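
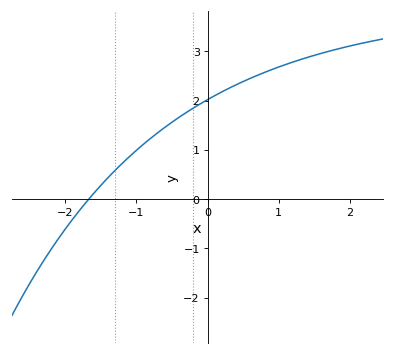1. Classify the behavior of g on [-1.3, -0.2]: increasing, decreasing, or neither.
increasing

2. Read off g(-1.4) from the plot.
0.4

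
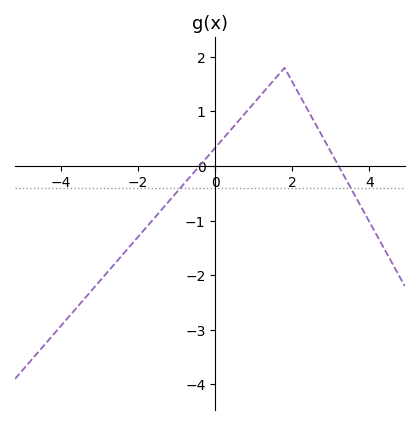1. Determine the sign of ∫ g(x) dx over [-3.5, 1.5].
negative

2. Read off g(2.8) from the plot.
0.5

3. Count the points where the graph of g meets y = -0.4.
2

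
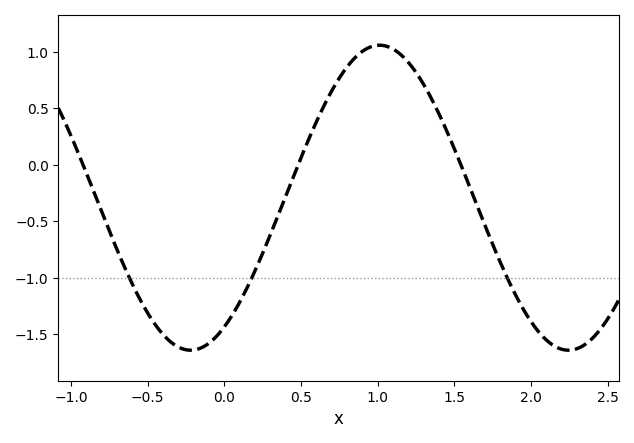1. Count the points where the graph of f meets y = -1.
3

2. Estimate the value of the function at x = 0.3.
-0.618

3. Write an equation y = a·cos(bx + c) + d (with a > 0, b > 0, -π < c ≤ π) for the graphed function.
y = 1.35cos(2.55x - 2.58) - 0.29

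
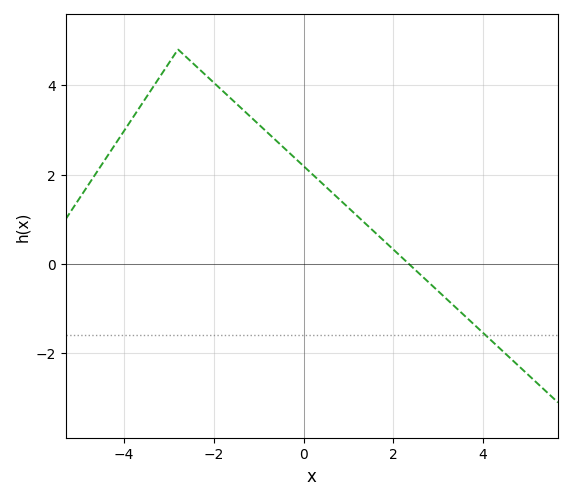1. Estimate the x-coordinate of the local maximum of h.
-2.8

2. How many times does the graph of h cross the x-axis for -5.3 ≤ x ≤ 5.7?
1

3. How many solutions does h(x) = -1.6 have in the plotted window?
1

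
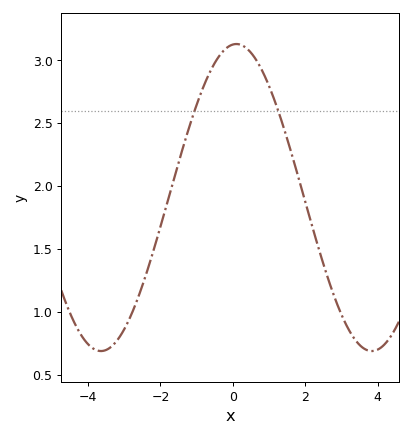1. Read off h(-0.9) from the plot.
2.75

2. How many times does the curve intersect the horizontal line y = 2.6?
2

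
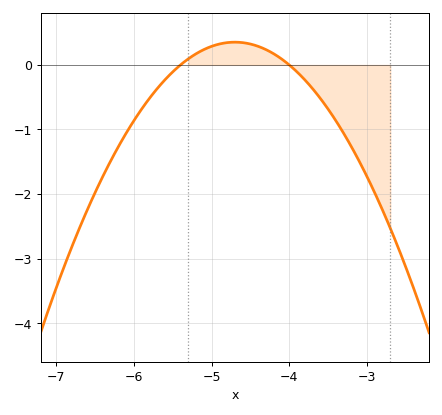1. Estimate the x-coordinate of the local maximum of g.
-4.7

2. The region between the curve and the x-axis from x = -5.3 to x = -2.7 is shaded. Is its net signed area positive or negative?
negative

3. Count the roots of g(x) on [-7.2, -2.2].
2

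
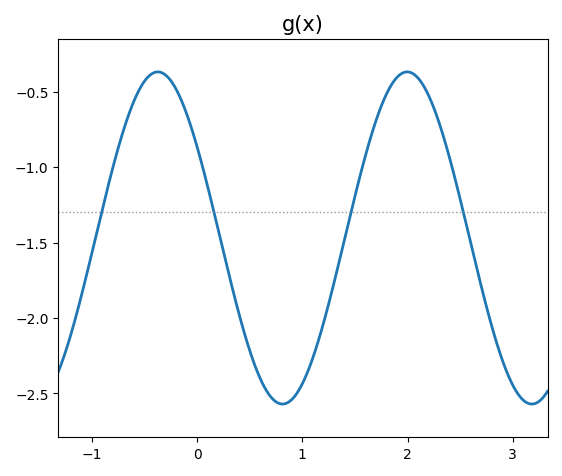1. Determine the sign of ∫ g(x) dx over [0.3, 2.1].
negative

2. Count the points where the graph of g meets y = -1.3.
4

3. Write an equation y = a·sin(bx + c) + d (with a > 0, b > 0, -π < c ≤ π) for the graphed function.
y = 1.1sin(2.65x + 2.56) - 1.47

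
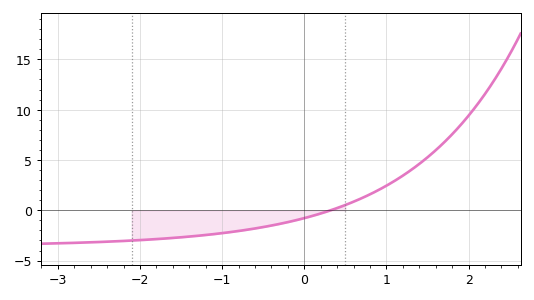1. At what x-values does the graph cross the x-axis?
0.3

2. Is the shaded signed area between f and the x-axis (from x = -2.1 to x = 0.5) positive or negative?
negative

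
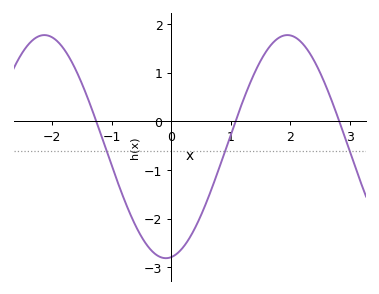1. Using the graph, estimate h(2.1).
1.71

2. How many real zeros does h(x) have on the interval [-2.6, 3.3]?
3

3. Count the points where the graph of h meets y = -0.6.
3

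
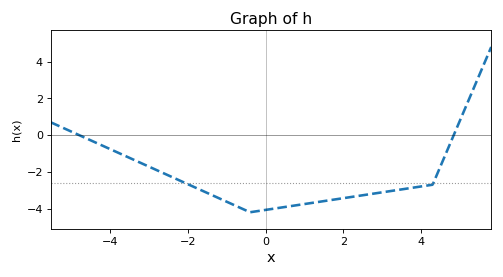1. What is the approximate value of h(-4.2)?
-0.6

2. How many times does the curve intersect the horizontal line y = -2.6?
2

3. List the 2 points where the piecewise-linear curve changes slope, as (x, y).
(-0.4, -4.2); (4.3, -2.7)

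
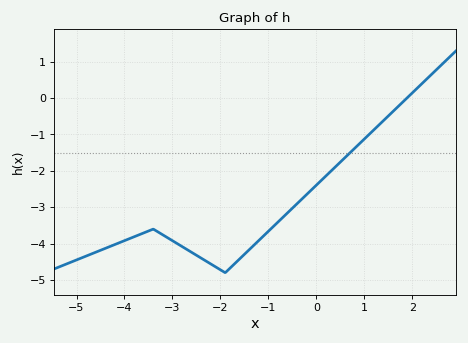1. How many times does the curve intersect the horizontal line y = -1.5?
1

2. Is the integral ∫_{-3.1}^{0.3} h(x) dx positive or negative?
negative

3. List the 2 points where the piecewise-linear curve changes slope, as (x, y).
(-3.4, -3.6); (-1.9, -4.8)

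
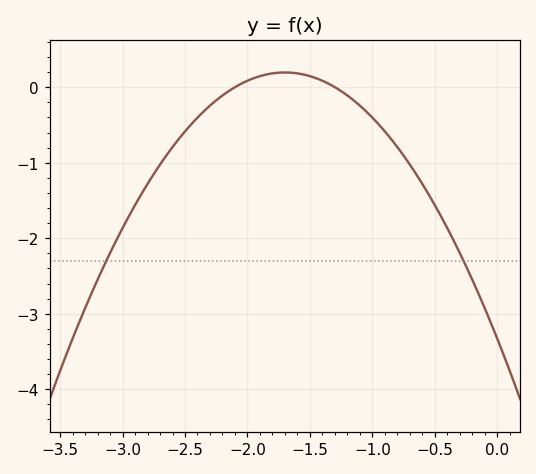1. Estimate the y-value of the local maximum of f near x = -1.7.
0.2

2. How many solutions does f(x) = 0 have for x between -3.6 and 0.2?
2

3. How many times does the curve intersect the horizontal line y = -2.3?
2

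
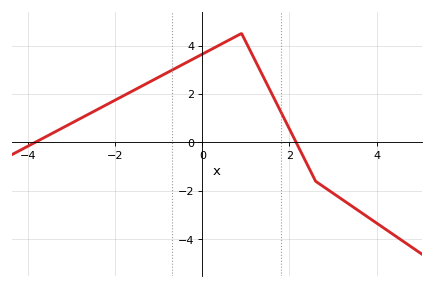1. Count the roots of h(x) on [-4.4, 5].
2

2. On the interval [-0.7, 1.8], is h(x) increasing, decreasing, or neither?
neither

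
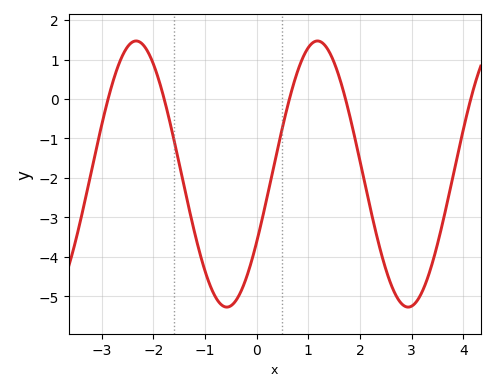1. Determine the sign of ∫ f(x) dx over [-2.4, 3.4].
negative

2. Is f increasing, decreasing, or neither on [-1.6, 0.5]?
neither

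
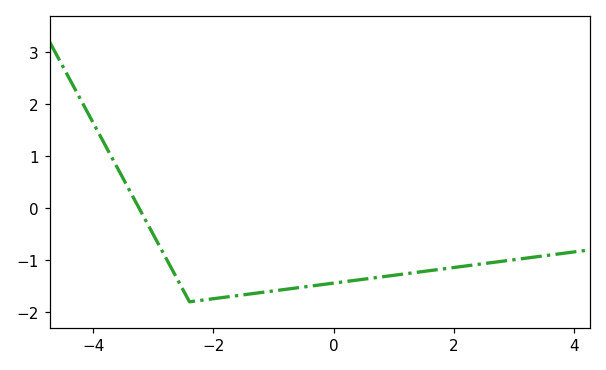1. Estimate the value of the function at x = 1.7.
-1.2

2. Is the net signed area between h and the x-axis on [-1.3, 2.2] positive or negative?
negative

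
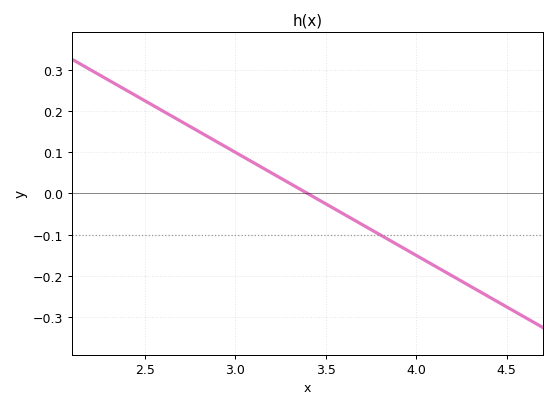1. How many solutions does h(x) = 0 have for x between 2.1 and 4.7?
1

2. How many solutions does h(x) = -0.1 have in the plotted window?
1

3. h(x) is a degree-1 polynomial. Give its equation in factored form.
y = -0.25(x - 3.4)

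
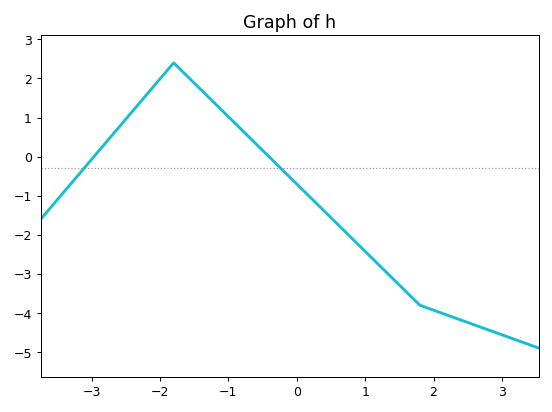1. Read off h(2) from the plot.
-3.9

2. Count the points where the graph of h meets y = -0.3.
2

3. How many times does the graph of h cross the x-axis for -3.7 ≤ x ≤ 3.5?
2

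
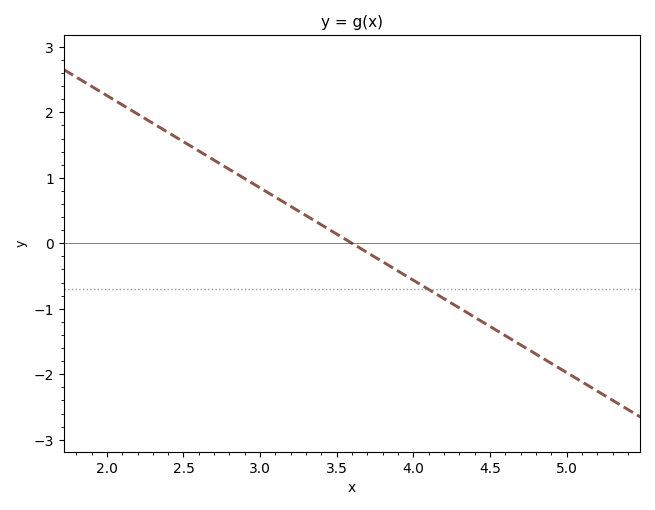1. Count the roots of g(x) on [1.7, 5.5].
1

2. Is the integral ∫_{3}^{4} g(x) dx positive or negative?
positive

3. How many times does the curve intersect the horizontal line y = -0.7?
1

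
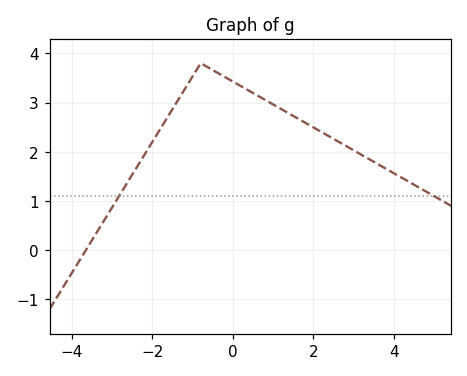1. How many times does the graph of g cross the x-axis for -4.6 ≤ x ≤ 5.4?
1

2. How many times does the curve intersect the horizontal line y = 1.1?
2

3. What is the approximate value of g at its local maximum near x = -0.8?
3.8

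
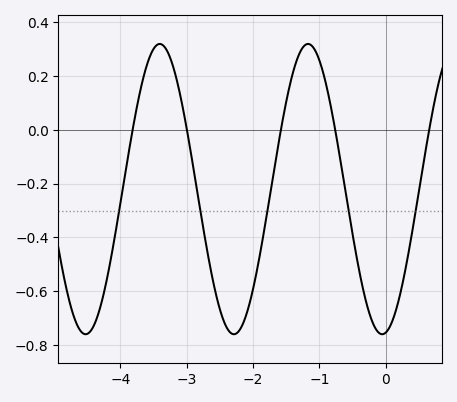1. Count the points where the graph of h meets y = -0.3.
5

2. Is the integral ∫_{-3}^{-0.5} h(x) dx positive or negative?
negative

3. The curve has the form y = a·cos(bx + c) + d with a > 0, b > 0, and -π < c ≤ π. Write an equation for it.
y = 0.54cos(2.8x - 3) - 0.22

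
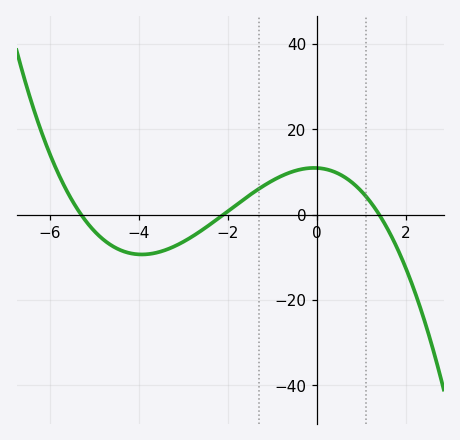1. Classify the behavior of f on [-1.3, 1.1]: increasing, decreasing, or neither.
neither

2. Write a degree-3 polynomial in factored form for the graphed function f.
y = -0.7(x + 5.3)(x + 2.1)(x - 1.4)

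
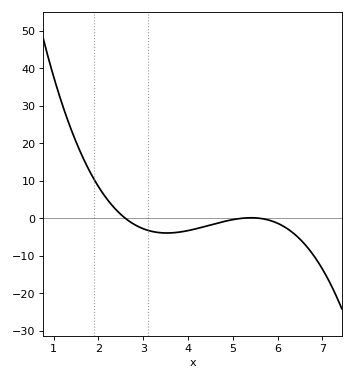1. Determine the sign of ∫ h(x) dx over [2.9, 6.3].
negative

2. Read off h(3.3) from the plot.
-4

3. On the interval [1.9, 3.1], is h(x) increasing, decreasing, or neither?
decreasing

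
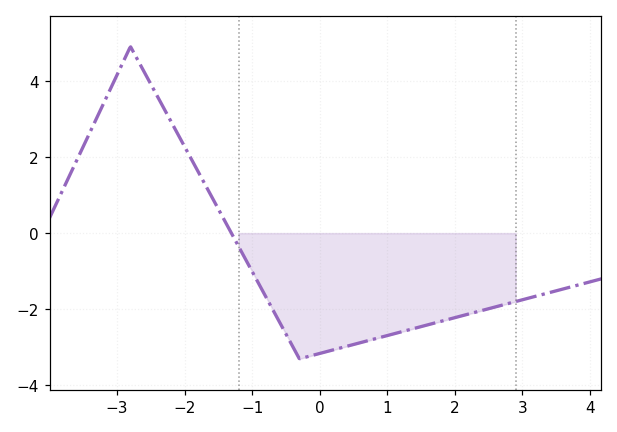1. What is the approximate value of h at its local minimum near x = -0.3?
-3.2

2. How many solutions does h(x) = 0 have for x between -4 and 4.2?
1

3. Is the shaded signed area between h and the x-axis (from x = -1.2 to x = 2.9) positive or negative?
negative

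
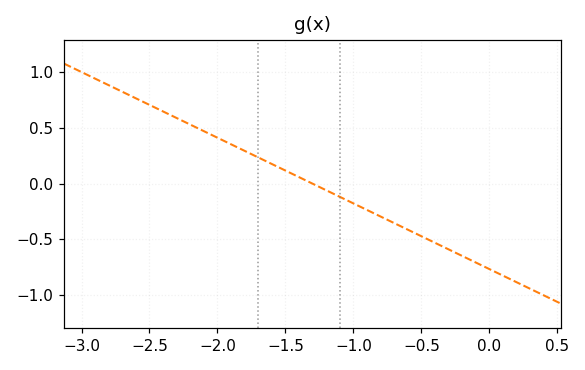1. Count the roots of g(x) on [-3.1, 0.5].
1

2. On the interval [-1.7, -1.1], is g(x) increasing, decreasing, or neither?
decreasing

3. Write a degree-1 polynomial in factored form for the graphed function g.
y = -0.59(x + 1.3)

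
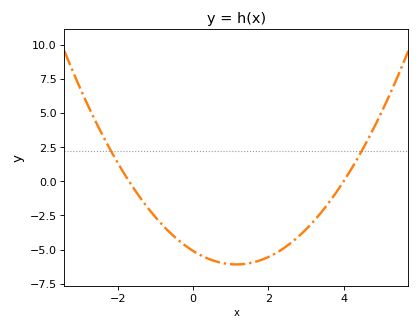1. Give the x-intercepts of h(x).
-1.8, 4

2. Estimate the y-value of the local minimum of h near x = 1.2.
-6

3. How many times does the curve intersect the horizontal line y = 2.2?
2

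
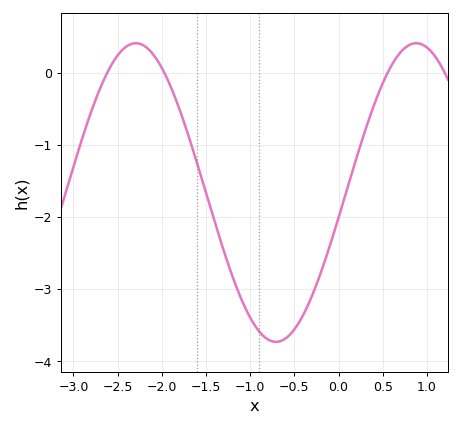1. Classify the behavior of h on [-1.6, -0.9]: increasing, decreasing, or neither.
decreasing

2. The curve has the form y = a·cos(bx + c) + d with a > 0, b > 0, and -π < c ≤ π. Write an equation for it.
y = 2.07cos(1.98x - 1.74) - 1.66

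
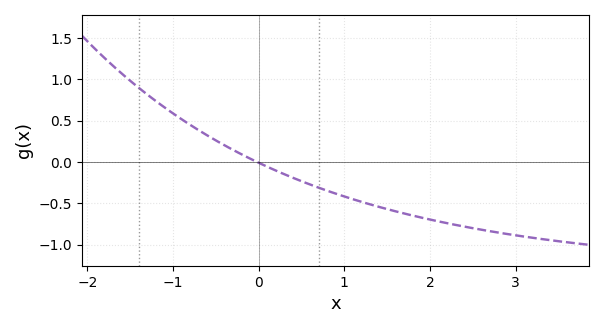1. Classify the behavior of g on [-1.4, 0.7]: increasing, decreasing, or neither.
decreasing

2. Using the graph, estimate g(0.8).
-0.348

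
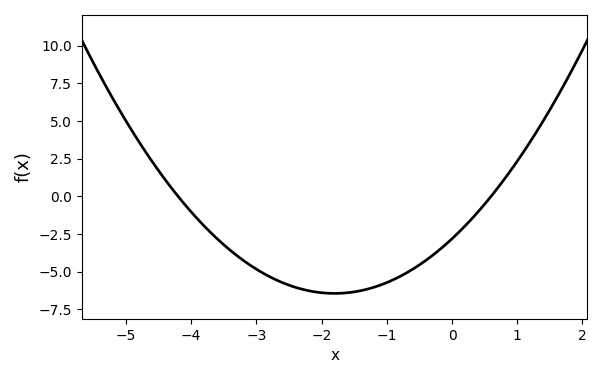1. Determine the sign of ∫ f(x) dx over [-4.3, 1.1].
negative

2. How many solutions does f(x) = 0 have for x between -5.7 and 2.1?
2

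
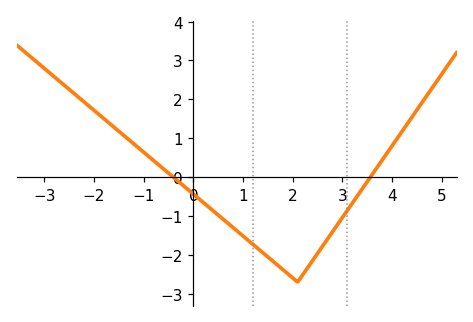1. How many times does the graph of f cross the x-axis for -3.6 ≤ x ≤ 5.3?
2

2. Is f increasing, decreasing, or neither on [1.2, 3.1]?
neither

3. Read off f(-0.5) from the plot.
0.1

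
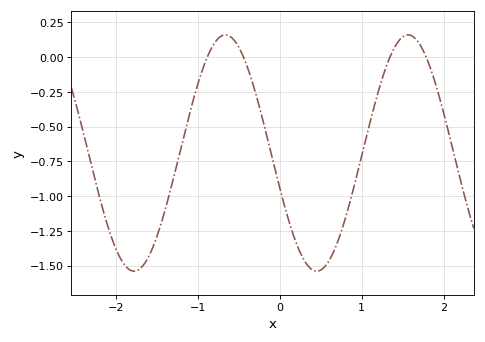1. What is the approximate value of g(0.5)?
-1.53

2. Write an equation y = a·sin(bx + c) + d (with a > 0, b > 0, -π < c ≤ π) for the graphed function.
y = 0.85sin(2.82x - 2.84) - 0.69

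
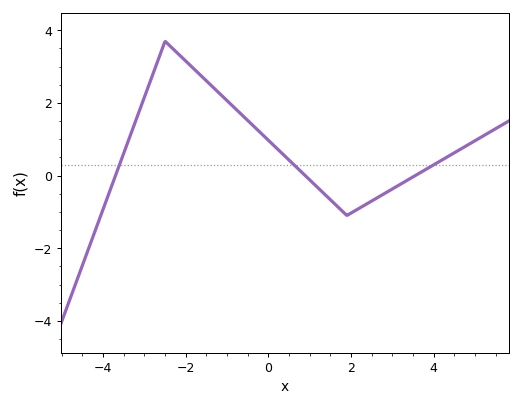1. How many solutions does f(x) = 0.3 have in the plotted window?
3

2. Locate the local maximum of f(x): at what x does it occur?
-2.6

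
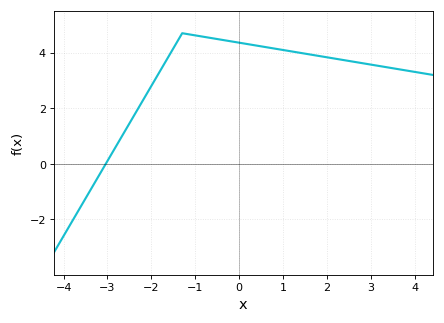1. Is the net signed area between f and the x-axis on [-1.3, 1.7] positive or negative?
positive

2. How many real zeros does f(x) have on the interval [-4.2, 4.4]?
1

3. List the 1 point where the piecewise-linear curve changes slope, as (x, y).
(-1.3, 4.7)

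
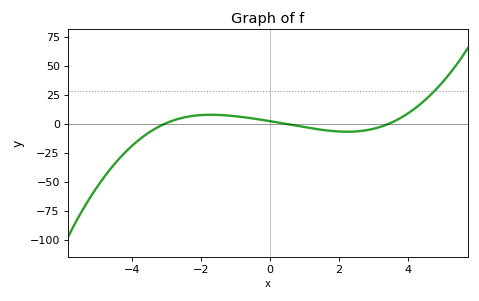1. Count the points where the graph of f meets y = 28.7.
1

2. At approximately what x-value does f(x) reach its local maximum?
-1.8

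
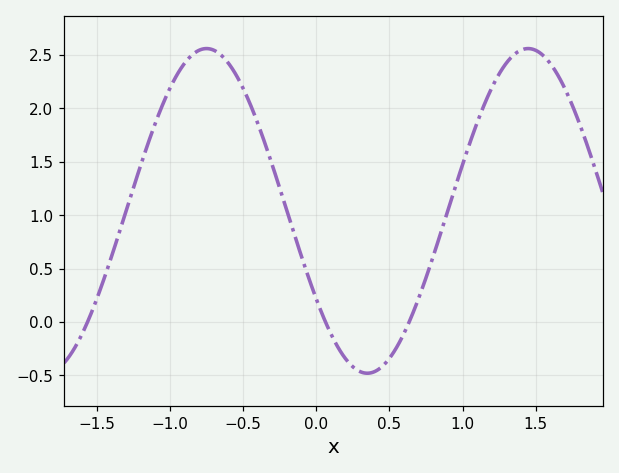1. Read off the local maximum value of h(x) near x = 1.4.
2.55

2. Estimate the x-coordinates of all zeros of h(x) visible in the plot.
-1.55, 0.05, 0.65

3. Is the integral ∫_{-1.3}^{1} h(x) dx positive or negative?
positive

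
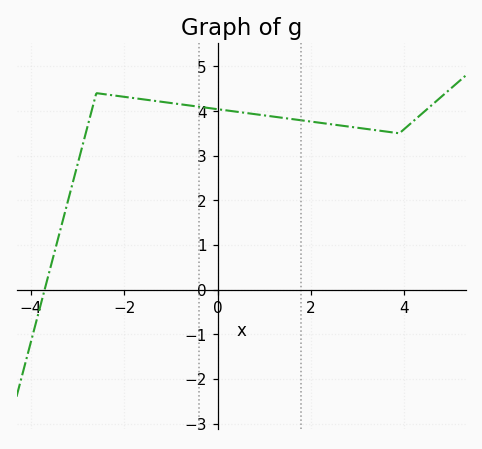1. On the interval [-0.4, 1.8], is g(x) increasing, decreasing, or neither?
decreasing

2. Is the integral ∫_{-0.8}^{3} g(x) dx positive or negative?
positive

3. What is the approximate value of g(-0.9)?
4.2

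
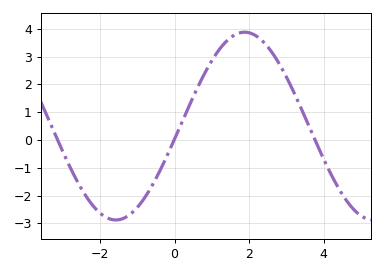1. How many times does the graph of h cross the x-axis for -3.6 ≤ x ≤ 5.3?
3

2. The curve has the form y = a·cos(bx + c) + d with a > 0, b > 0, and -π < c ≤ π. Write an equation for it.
y = 3.38cos(0.91x - 1.7) + 0.5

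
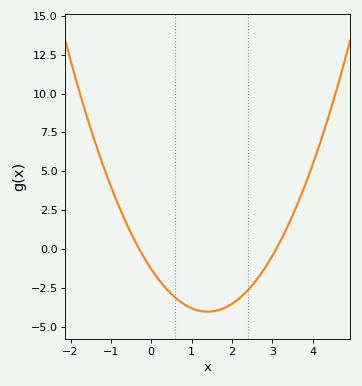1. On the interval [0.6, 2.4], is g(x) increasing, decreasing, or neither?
neither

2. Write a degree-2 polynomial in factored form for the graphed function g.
y = 1.4(x + 0.3)(x - 3.1)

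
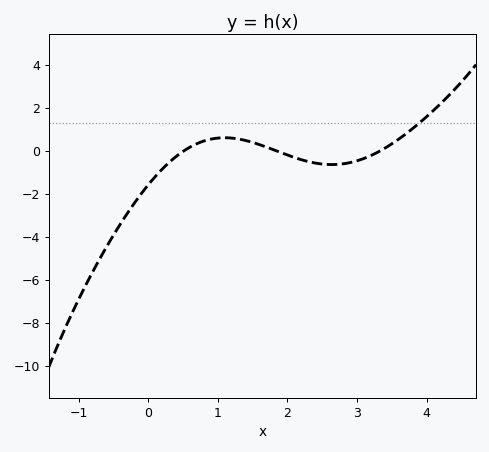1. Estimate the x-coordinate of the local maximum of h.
1.1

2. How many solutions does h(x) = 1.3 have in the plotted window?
1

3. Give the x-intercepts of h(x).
0.5, 1.8, 3.3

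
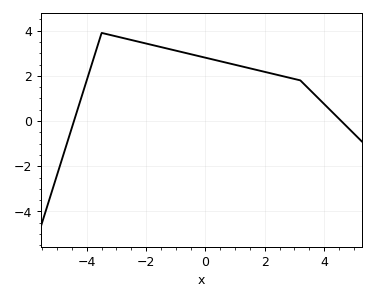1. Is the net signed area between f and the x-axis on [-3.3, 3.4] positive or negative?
positive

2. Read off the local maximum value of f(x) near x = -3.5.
3.8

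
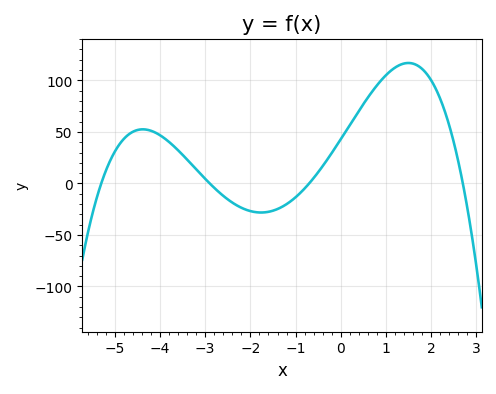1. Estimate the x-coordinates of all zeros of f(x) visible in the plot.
-5.2, -3, -0.6, 2.8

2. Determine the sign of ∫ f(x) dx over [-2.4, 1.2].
positive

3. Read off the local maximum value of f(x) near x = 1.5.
115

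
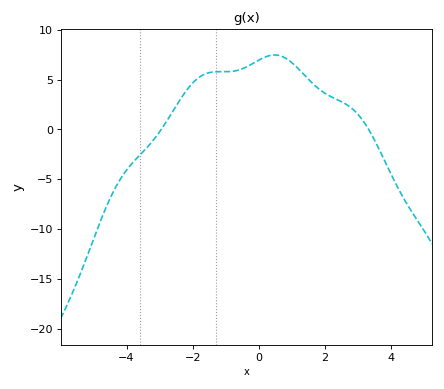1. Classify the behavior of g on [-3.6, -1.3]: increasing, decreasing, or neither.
increasing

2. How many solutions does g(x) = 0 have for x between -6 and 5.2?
2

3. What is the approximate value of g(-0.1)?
7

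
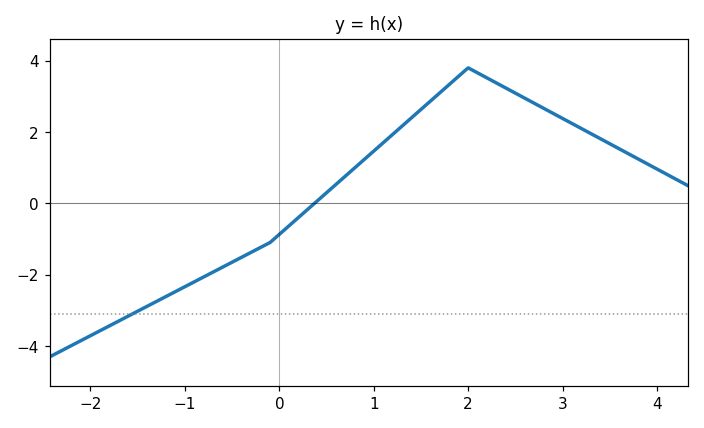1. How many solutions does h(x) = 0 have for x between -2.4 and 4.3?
1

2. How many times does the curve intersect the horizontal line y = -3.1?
1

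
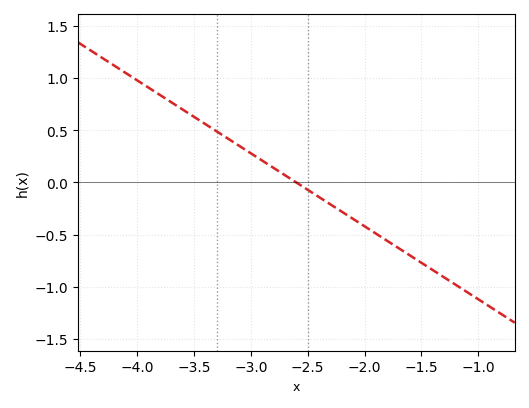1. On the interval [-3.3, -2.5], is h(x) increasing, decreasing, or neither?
decreasing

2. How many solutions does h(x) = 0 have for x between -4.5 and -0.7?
1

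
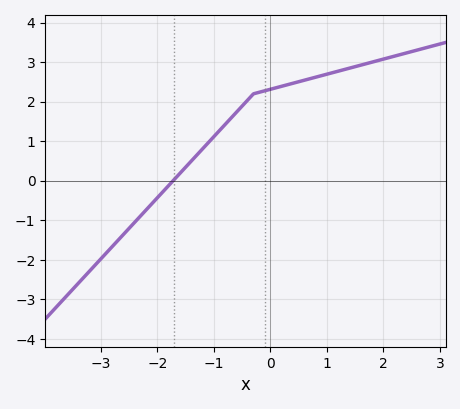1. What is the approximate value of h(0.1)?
2.35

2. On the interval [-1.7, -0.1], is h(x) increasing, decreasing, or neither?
increasing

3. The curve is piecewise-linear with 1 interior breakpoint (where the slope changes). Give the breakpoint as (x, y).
(-0.3, 2.2)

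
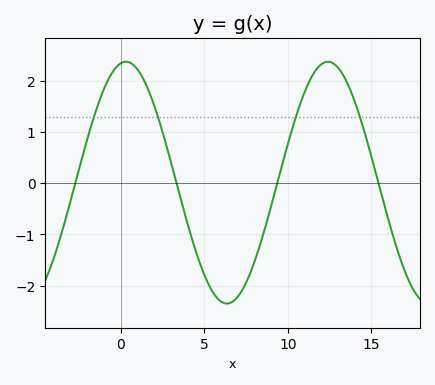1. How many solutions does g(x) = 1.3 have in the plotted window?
4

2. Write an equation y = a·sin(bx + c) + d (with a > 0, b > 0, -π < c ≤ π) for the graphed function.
y = 2.36sin(0.52x + 1.4) + 0.01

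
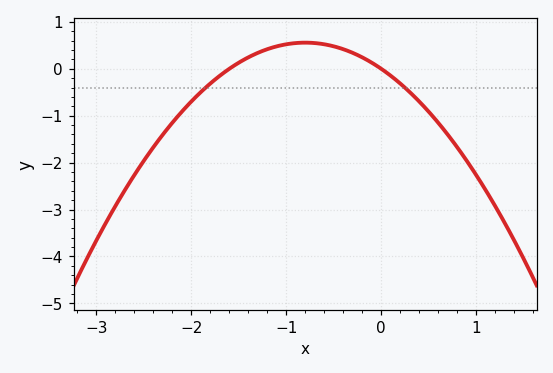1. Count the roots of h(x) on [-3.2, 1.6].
2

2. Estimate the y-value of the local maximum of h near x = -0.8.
0.557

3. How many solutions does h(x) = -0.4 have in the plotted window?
2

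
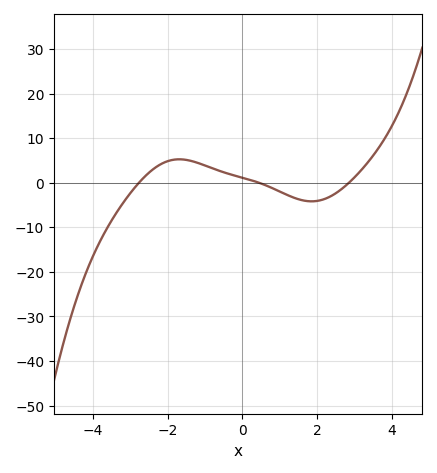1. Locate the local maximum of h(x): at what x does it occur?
-1.69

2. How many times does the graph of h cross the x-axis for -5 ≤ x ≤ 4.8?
3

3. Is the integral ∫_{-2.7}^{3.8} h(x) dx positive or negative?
positive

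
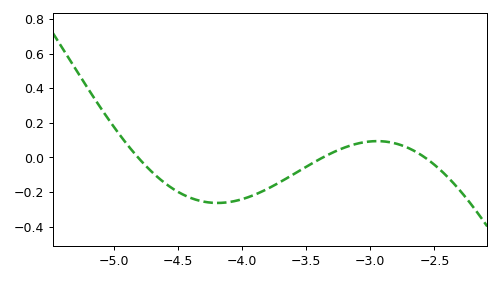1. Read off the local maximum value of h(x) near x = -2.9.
0.1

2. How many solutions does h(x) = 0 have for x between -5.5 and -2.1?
3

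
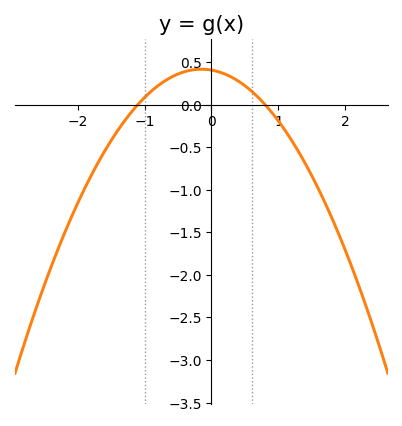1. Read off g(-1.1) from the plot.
0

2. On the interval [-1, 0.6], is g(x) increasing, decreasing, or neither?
neither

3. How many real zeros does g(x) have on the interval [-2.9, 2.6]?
2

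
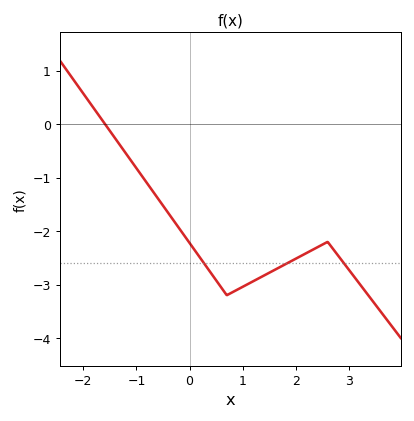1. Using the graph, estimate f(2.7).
-2.3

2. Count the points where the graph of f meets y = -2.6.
3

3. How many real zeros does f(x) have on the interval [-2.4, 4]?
1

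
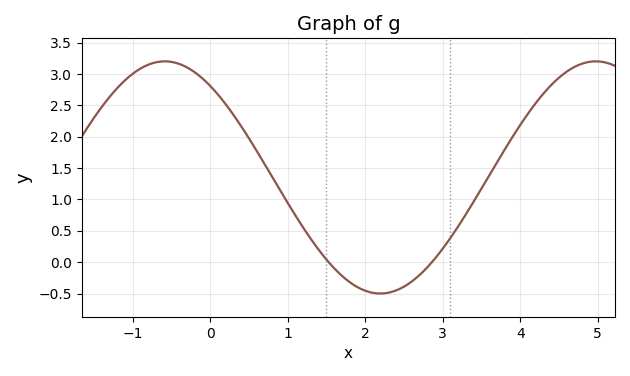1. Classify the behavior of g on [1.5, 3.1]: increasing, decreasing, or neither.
neither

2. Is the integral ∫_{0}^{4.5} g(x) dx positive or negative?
positive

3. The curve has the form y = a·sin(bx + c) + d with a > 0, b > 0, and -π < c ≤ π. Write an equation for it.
y = 1.85sin(1.13x + 2.23) + 1.35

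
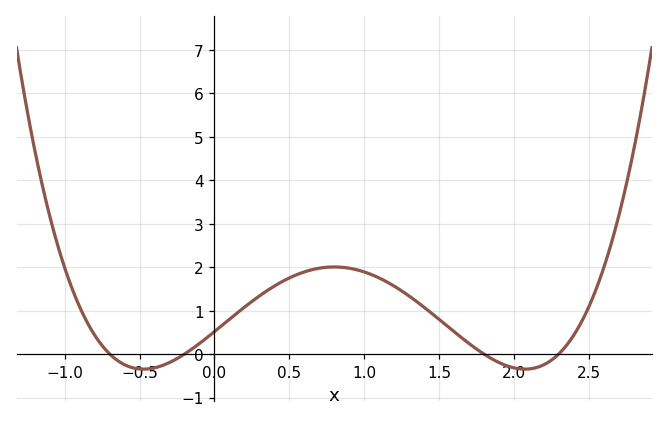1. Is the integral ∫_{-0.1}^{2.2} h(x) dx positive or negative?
positive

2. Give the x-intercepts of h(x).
-0.7, -0.2, 1.8, 2.3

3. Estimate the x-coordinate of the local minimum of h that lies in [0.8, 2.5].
2.07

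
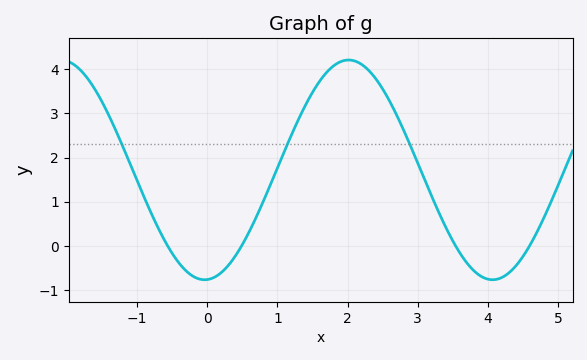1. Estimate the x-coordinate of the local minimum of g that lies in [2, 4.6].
4.07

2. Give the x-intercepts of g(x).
-0.567, 0.489, 3.54, 4.6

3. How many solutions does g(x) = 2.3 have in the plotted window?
3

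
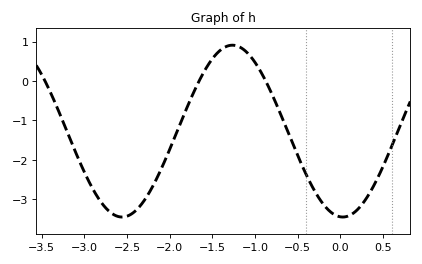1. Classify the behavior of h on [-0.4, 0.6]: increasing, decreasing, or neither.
neither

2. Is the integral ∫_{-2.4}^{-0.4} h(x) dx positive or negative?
negative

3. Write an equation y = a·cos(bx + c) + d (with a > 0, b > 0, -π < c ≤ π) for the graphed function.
y = 2.18cos(2.43x + 3.07) - 1.27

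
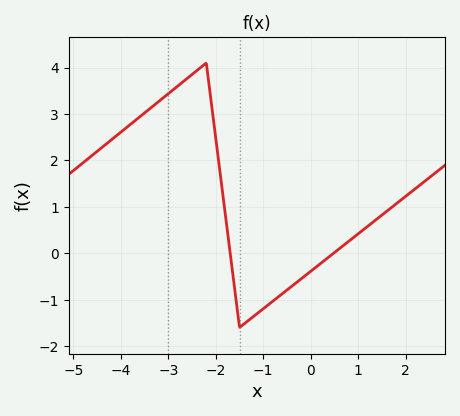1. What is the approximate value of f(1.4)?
0.74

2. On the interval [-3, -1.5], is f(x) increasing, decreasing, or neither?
neither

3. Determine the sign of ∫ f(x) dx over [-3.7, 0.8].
positive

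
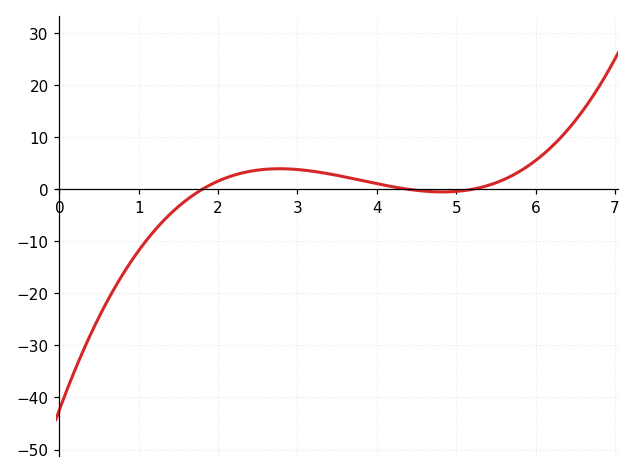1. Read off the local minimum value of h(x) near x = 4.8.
0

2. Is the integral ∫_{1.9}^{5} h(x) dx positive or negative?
positive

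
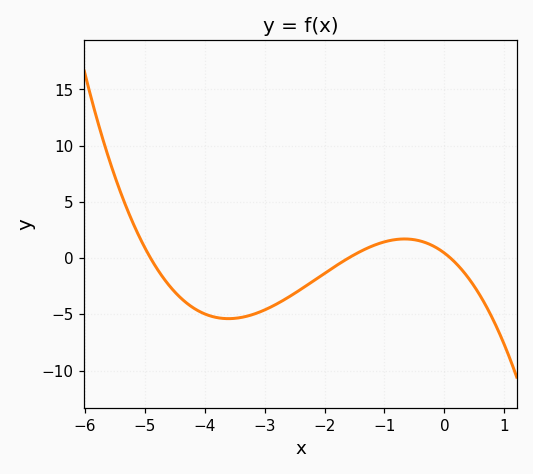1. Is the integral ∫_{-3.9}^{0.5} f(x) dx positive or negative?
negative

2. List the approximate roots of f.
-4.9, -1.6, 0.1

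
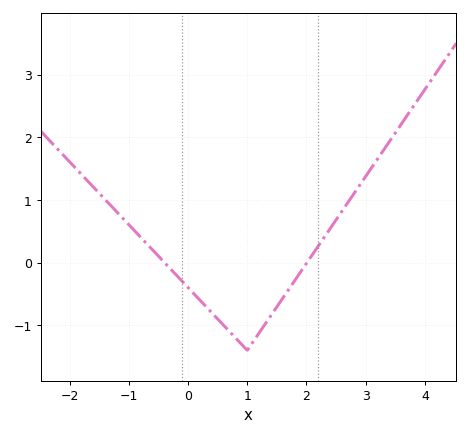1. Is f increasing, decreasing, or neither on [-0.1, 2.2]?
neither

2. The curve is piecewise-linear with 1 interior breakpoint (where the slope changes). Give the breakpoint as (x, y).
(1, -1.4)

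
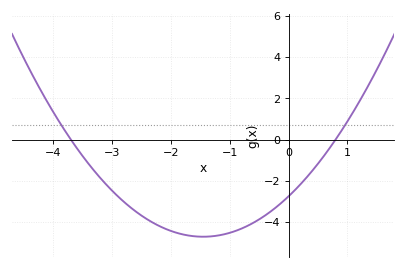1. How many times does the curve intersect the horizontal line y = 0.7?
2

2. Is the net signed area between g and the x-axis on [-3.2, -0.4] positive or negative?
negative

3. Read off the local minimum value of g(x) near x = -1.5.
-4.8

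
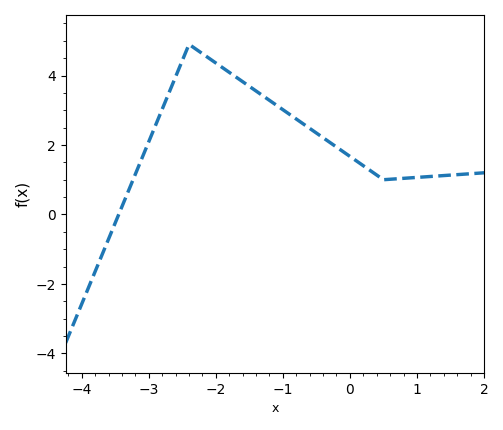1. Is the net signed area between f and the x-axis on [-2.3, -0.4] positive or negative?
positive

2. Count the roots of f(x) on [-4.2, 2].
1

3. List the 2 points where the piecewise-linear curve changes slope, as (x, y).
(-2.4, 4.9); (0.5, 1)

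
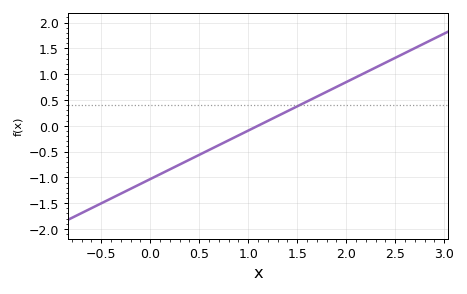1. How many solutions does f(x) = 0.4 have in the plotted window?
1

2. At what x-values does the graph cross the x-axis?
1.1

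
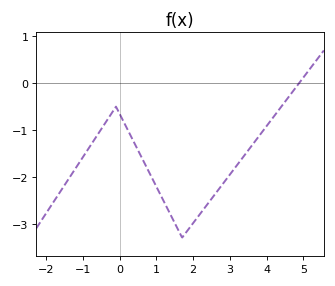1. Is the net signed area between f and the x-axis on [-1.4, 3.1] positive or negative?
negative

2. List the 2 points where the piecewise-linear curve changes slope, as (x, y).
(-0.1, -0.5); (1.7, -3.3)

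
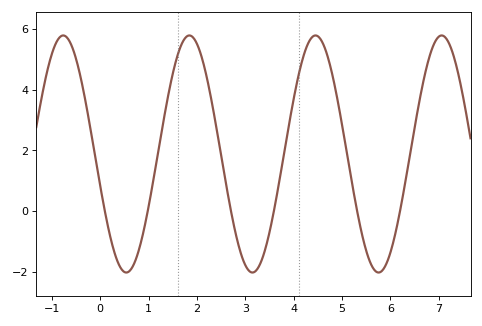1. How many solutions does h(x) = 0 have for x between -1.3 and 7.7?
6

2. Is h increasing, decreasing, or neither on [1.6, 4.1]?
neither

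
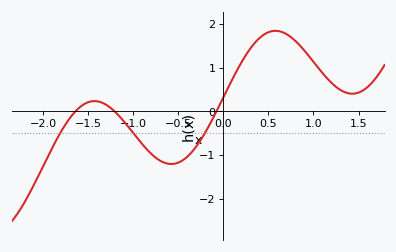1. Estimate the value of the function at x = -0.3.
-0.8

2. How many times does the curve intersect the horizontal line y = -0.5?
3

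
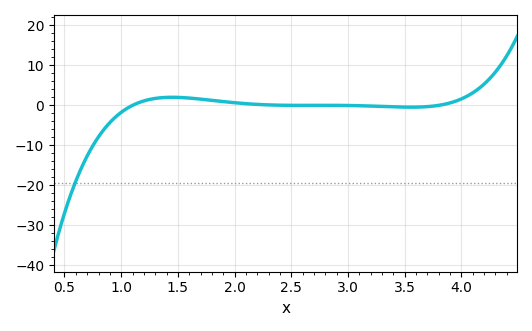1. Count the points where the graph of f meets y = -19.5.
1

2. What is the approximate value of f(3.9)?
0.607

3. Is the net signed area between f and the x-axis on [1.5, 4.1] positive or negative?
positive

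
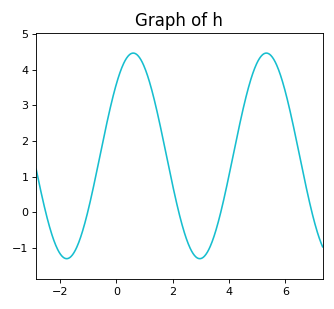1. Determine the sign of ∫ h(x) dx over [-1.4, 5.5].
positive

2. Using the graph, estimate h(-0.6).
1.5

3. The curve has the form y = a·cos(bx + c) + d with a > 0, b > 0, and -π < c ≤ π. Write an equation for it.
y = 2.88cos(1.3x - 0.8) + 1.58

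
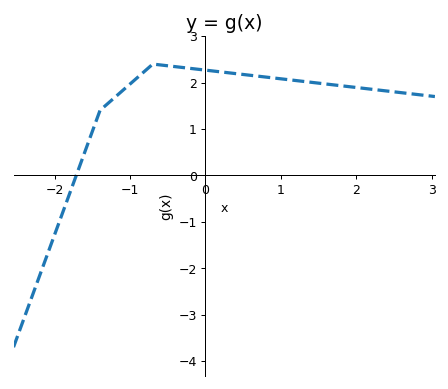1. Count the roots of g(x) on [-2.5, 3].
1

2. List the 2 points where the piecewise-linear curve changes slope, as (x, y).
(-1.4, 1.4); (-0.7, 2.4)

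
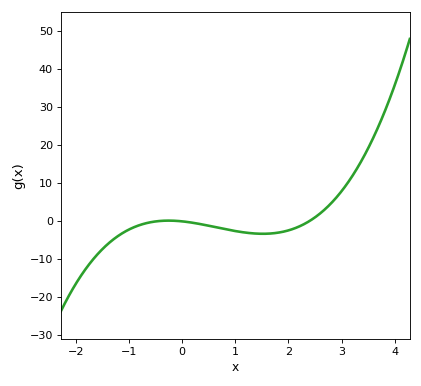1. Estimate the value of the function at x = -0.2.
0.065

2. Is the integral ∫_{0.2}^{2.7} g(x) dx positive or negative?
negative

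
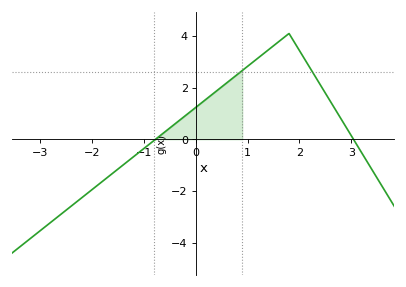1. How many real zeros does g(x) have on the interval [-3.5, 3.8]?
2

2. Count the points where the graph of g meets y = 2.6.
2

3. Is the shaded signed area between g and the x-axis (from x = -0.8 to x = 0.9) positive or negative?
positive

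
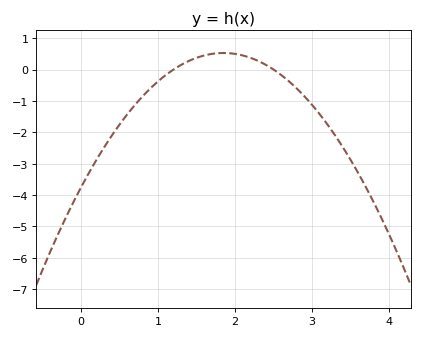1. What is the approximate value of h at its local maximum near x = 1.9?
0.528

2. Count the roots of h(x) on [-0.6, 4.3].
2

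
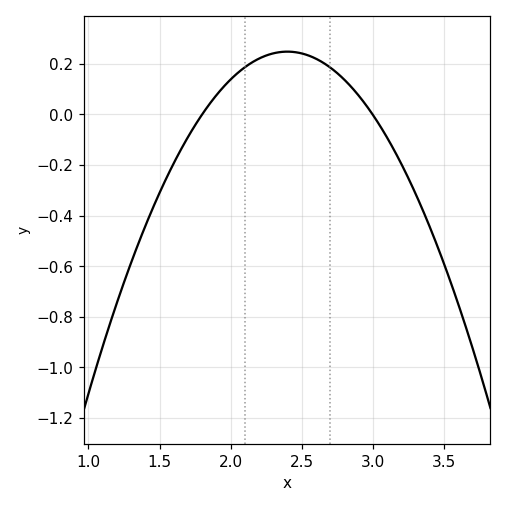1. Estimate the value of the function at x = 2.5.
0.241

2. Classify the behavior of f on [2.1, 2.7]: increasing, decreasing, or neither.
neither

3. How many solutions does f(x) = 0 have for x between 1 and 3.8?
2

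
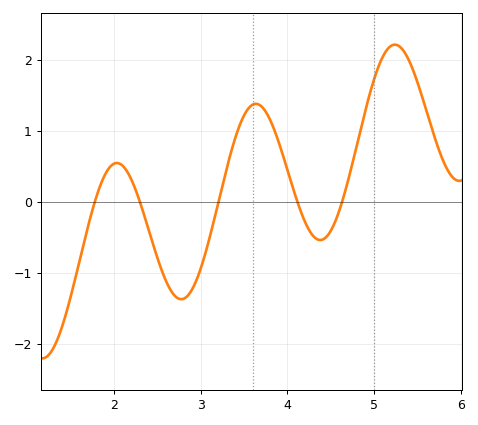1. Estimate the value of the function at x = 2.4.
-0.397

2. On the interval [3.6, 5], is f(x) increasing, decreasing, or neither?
neither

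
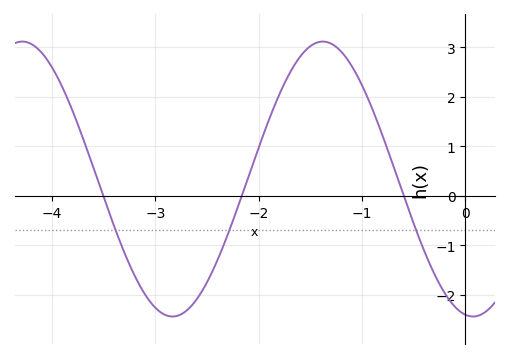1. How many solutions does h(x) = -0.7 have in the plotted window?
3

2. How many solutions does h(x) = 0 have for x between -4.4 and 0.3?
3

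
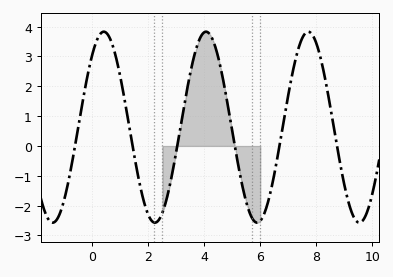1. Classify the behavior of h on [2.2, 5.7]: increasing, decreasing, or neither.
neither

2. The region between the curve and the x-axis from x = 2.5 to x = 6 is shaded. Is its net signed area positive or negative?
positive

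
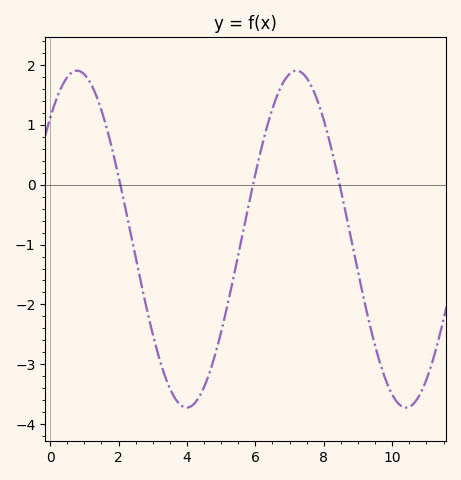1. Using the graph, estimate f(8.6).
-0.361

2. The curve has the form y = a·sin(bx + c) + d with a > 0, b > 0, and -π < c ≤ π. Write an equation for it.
y = 2.81sin(0.98x + 0.8) - 0.91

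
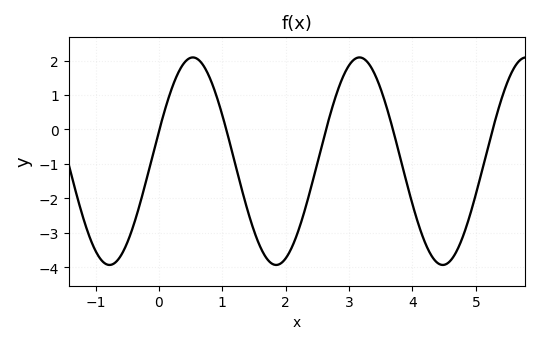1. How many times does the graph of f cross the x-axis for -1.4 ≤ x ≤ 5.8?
5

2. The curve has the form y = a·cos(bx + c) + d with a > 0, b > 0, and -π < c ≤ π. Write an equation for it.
y = 3.01cos(2.4x - 1.3) - 0.92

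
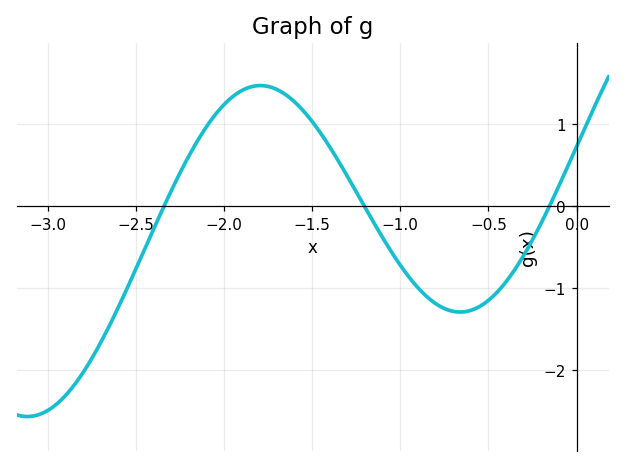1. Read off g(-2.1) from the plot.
0.967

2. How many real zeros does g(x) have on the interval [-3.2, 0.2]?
3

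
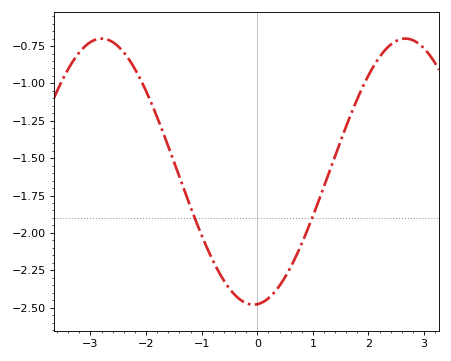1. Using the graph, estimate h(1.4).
-1.5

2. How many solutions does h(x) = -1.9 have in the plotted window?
2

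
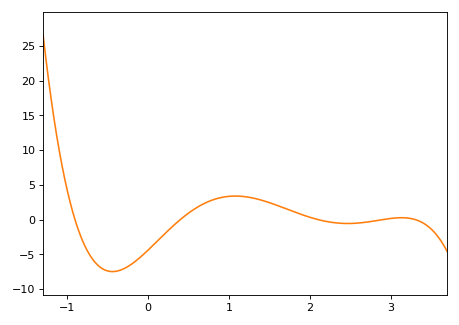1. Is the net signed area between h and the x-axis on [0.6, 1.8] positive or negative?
positive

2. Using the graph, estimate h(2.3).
-0.445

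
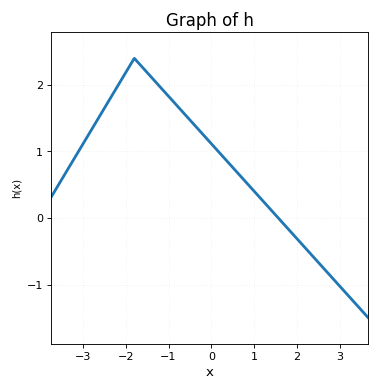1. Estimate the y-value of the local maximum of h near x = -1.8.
2.4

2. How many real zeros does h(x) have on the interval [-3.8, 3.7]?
1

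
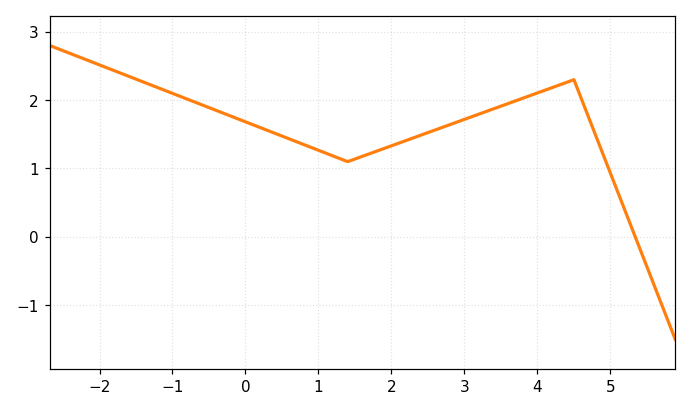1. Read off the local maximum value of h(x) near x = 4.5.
2.3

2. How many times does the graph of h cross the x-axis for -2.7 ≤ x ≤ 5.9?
1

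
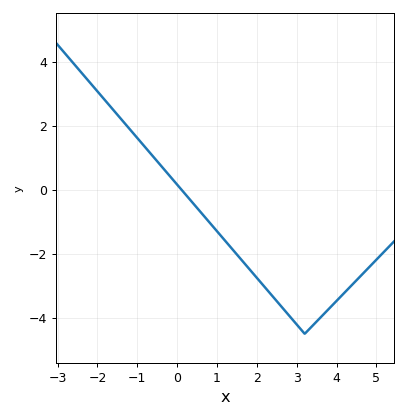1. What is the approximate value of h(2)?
-2.8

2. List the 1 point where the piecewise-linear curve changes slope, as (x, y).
(3.2, -4.5)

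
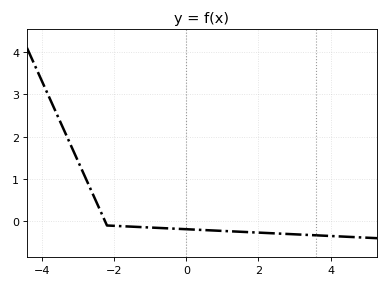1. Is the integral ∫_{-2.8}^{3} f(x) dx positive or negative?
negative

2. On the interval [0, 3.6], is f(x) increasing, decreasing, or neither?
decreasing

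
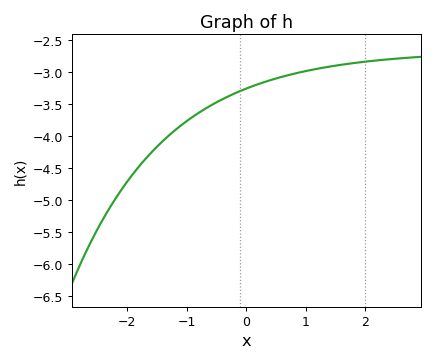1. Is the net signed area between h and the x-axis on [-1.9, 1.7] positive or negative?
negative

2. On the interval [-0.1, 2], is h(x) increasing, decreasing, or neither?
increasing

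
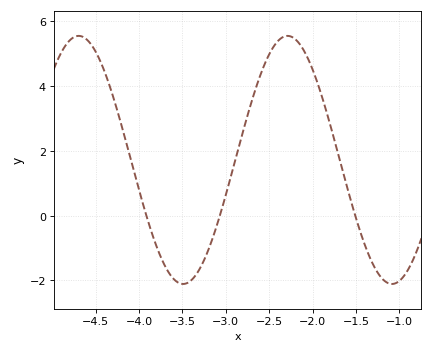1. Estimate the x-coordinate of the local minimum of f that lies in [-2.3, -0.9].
-1.08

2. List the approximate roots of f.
-3.92, -3.07, -1.51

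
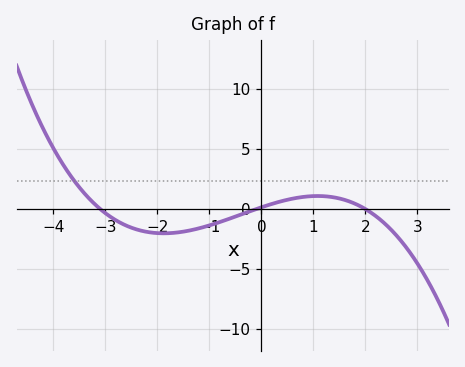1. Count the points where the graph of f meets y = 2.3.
1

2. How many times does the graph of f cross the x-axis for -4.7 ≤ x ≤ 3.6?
3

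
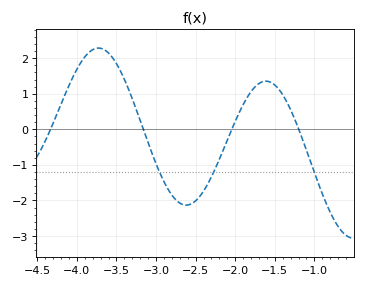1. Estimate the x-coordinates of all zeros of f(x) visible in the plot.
-4.3, -3.2, -2, -1.2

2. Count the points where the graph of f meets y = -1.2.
3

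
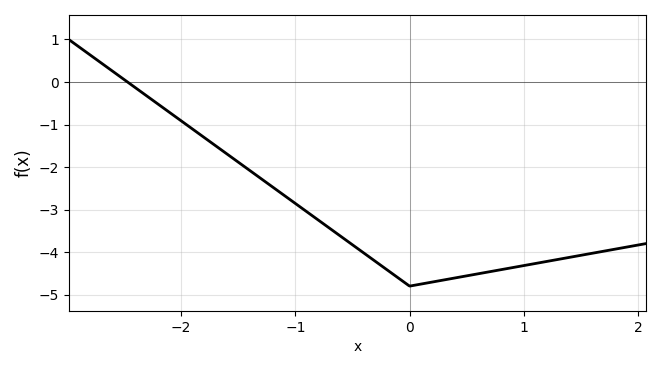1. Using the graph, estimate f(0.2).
-4.7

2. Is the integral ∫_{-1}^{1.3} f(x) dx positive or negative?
negative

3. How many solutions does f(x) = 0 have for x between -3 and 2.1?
1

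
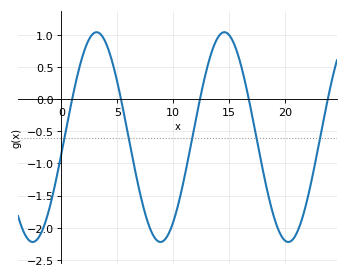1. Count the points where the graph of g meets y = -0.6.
5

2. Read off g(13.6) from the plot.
0.8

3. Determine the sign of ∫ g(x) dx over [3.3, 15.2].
negative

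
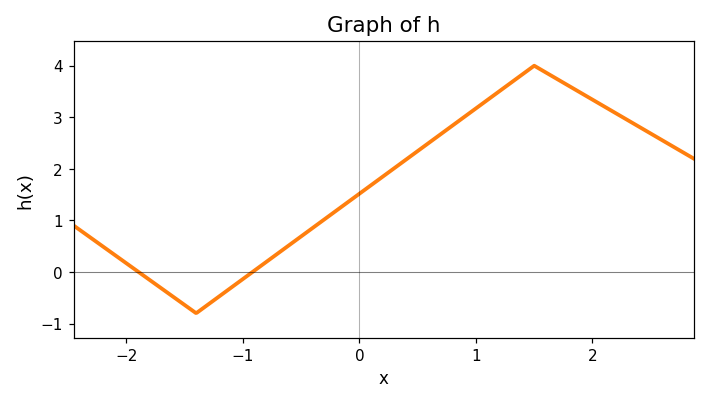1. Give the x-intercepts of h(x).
-1.89, -0.917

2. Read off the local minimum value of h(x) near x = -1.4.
-0.799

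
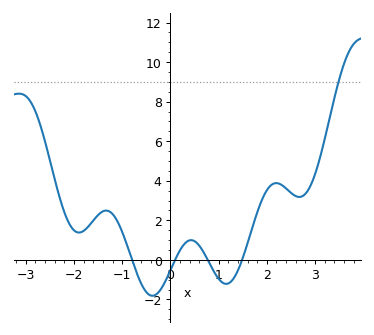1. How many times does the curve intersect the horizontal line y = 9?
1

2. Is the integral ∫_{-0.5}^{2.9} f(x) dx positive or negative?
positive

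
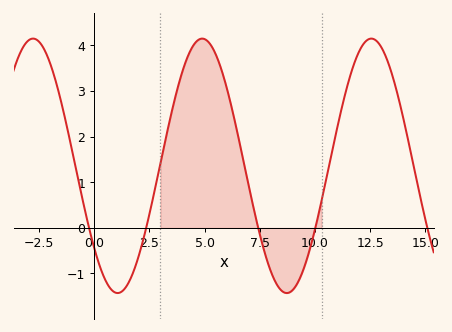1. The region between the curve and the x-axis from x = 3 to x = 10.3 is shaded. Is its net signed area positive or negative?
positive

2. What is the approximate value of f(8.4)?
-1.33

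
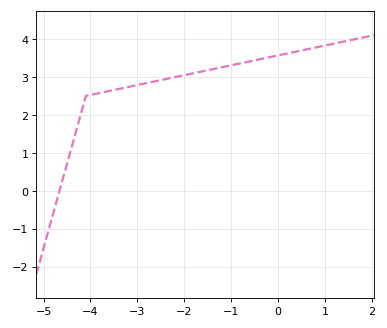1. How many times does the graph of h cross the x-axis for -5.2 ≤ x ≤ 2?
1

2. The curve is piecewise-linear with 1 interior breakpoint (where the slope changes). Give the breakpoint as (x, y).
(-4.1, 2.5)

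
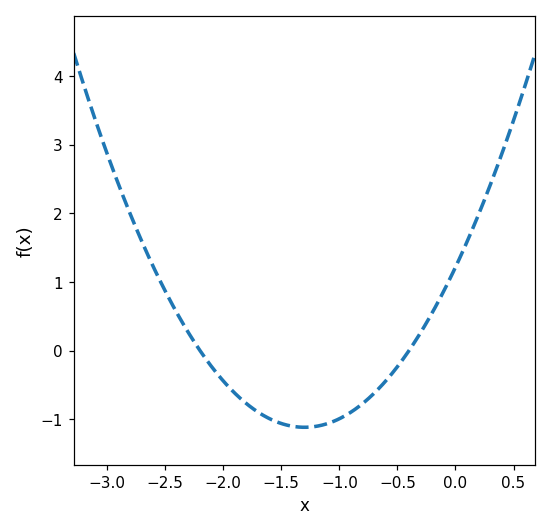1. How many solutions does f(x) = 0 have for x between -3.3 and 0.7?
2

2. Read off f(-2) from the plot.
-0.4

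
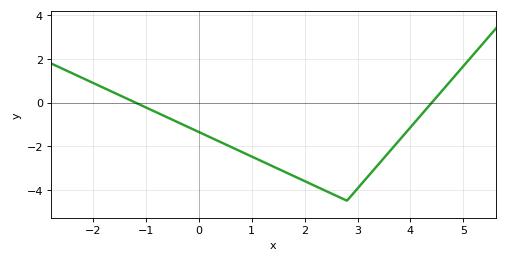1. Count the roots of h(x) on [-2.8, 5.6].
2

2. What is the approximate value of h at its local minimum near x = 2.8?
-4.4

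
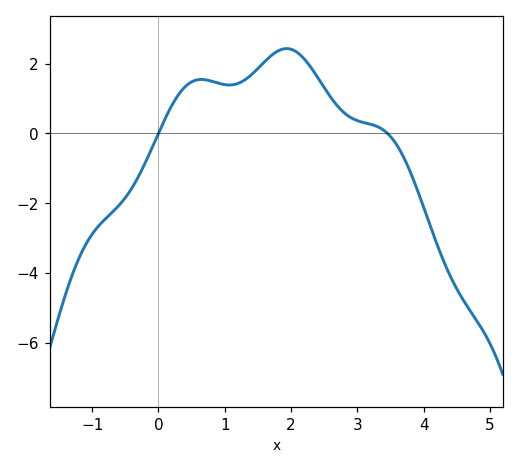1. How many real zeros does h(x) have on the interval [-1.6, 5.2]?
2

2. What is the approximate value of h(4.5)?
-4.4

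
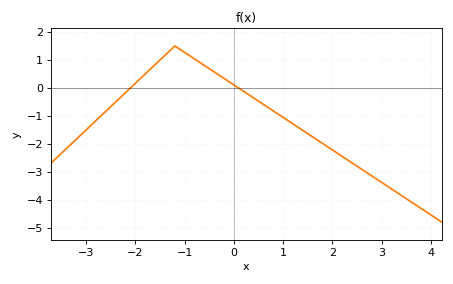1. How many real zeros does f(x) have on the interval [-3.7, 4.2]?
2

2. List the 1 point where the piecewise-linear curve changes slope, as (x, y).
(-1.2, 1.5)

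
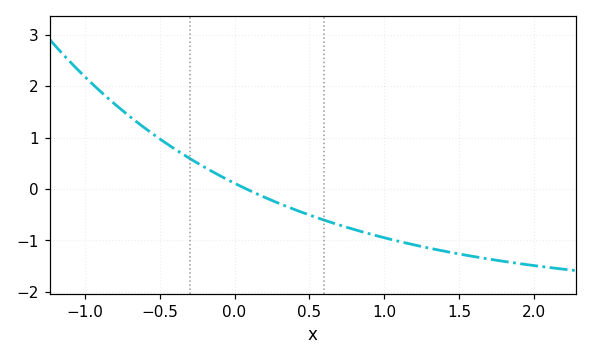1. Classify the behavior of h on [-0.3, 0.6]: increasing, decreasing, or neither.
decreasing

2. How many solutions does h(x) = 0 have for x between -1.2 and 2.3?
1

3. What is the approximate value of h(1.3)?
-1.2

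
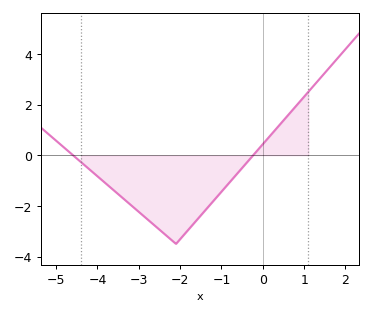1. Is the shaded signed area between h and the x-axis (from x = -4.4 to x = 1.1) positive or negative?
negative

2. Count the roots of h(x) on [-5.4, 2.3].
2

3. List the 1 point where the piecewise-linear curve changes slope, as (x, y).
(-2.1, -3.5)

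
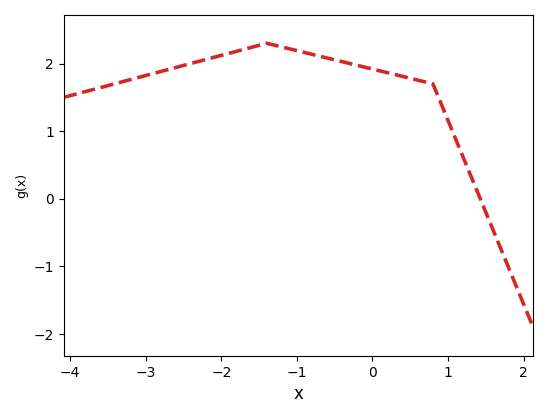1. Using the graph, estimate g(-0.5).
2.05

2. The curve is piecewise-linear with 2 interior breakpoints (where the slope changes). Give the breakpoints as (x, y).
(-1.4, 2.3); (0.8, 1.7)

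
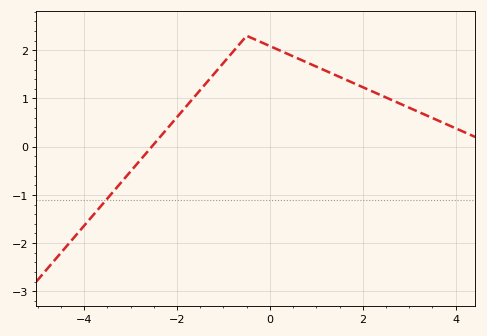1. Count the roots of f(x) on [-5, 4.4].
1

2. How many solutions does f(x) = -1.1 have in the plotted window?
1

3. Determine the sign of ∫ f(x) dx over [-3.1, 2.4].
positive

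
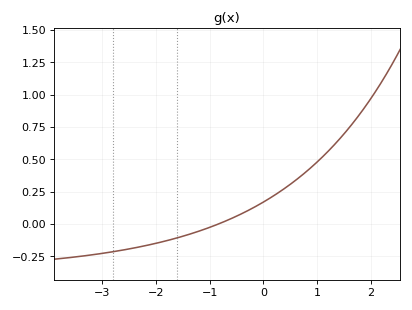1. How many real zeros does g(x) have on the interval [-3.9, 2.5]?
1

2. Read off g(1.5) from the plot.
0.697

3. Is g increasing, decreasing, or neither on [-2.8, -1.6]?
increasing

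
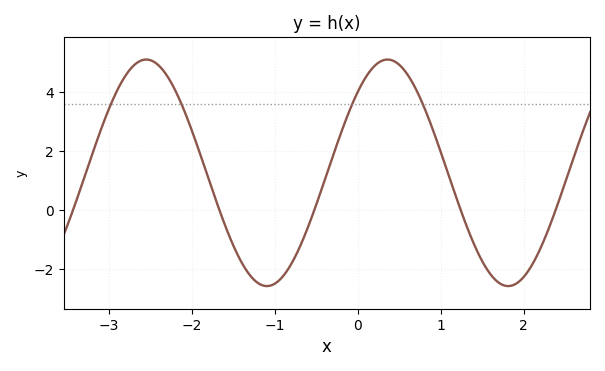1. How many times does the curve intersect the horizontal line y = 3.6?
4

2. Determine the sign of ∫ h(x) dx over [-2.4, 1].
positive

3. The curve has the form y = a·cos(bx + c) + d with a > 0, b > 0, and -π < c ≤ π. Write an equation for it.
y = 3.85cos(2.16x - 0.77) + 1.27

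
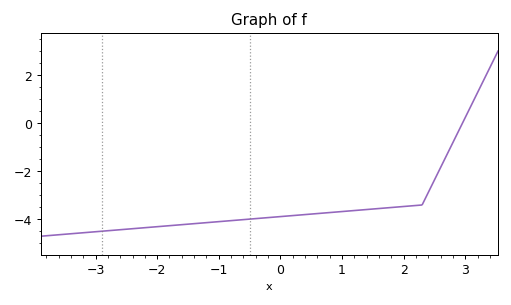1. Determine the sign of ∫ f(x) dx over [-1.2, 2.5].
negative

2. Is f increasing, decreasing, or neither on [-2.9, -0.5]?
increasing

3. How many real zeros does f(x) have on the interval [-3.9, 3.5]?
1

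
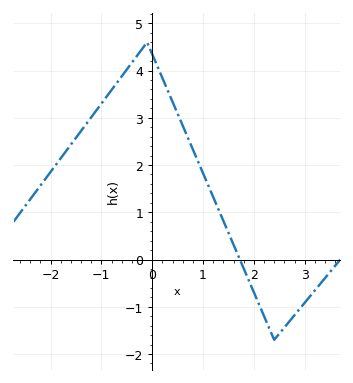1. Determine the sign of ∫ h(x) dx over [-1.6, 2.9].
positive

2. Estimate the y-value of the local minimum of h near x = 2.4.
-1.7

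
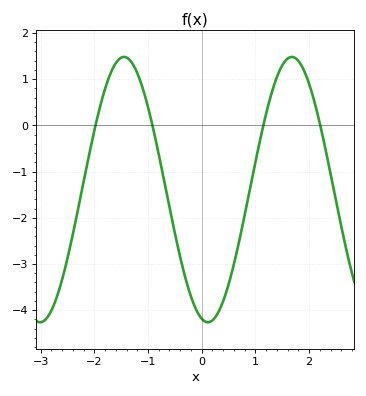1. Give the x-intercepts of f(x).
-2, -0.9, 1.1, 2.2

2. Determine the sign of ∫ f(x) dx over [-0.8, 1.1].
negative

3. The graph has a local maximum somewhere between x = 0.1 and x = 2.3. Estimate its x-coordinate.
1.7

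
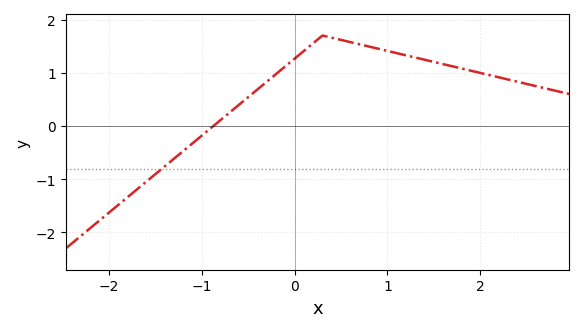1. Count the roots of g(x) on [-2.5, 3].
1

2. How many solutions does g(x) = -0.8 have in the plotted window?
1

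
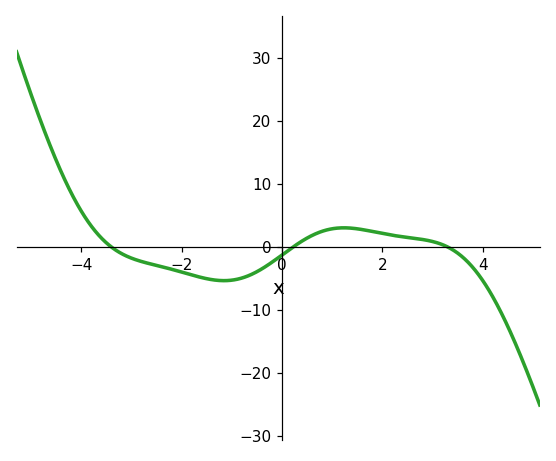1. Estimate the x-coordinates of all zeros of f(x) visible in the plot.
-3.4, 0.2, 3.2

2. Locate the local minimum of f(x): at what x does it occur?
-1.2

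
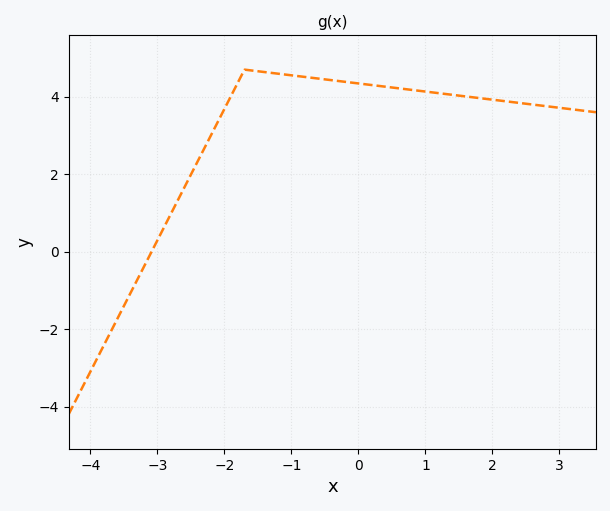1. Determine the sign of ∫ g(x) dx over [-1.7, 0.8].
positive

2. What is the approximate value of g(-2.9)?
0.629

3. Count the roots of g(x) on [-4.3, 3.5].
1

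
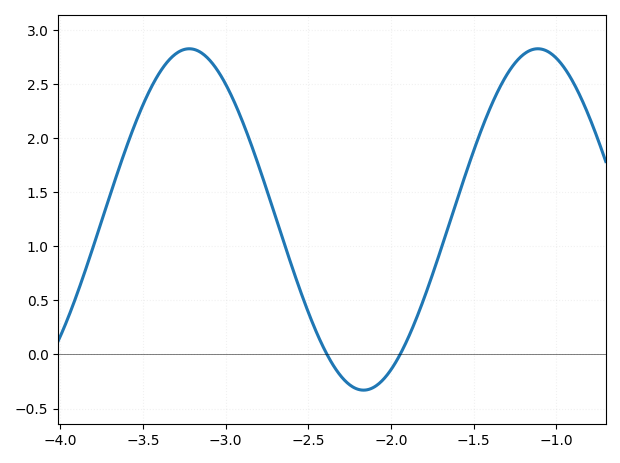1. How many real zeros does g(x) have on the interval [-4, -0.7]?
2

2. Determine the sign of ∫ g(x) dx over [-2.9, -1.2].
positive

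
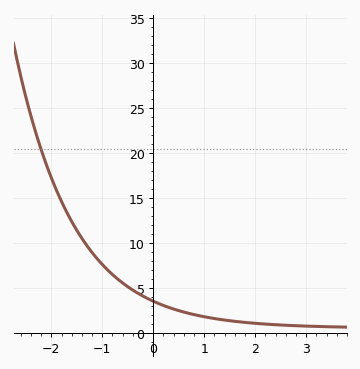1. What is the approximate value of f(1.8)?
1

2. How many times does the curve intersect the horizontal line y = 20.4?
1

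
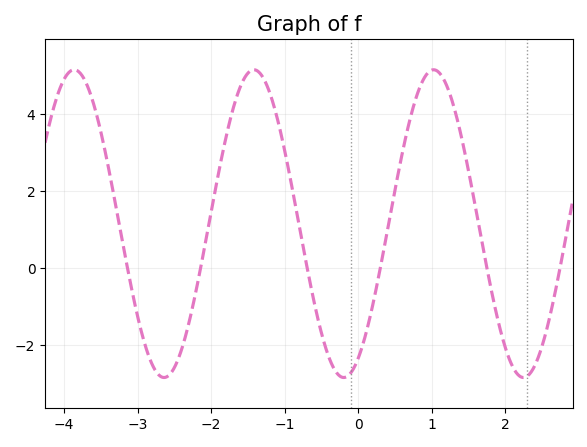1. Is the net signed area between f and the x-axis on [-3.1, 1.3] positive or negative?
positive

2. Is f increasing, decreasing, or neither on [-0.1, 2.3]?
neither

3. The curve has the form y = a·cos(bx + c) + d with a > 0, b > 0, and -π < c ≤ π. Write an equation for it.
y = 4cos(2.57x - 2.64) + 1.16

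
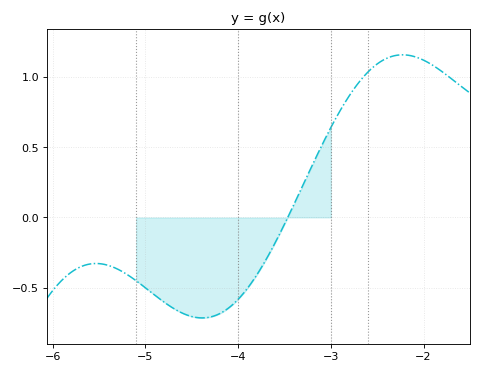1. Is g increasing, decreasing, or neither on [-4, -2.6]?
increasing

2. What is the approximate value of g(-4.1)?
-0.644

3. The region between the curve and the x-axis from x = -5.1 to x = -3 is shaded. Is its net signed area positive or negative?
negative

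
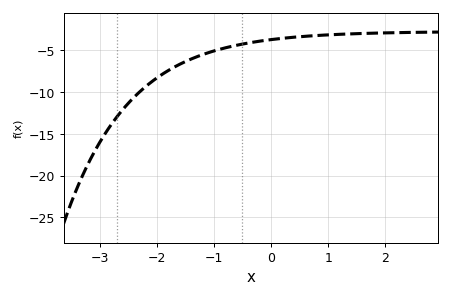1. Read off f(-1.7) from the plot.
-7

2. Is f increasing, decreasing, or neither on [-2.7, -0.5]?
increasing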